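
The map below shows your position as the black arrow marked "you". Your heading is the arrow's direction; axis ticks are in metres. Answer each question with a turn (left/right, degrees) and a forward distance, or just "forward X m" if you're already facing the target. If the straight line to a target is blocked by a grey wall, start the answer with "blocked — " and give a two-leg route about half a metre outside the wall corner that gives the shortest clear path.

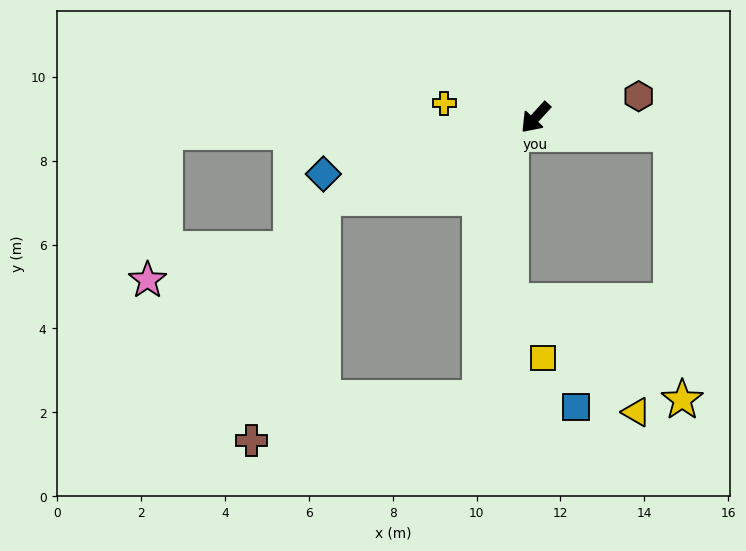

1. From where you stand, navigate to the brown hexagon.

turn left 144°, forward 2.5 m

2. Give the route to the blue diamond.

turn right 33°, forward 5.2 m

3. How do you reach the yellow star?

blocked — turn left 125°, forward 3.2 m, then turn right 80°, forward 6.3 m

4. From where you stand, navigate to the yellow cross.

turn right 56°, forward 2.2 m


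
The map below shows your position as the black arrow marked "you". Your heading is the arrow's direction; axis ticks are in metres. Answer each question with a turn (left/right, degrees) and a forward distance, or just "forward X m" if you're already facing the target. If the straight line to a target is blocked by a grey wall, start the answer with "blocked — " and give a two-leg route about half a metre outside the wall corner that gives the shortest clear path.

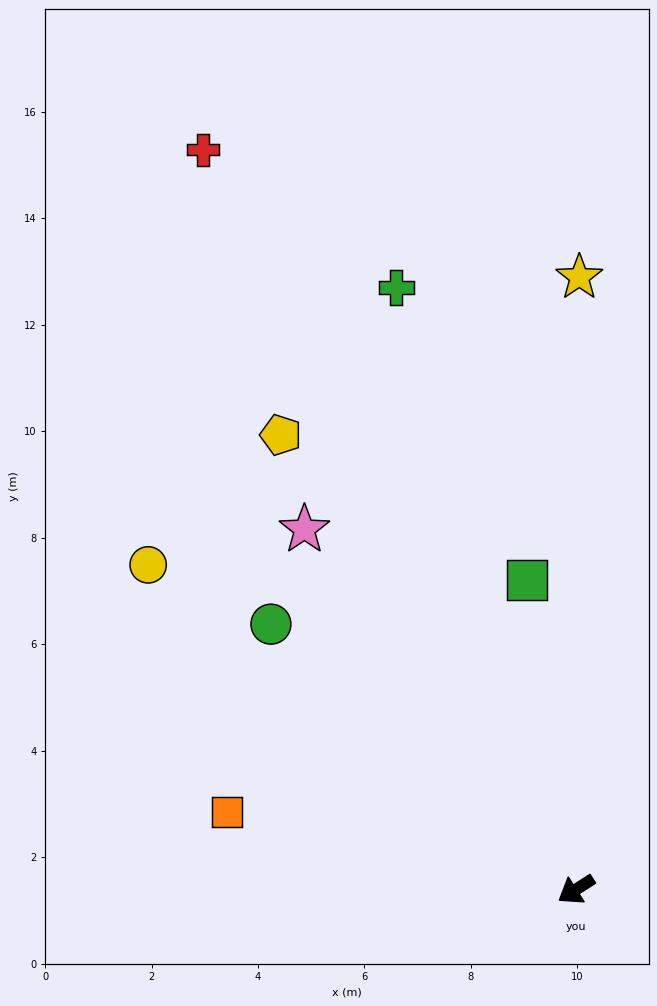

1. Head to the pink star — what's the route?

turn right 86°, forward 8.5 m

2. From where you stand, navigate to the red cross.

turn right 96°, forward 15.6 m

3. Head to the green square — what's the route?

turn right 114°, forward 5.9 m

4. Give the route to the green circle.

turn right 74°, forward 7.6 m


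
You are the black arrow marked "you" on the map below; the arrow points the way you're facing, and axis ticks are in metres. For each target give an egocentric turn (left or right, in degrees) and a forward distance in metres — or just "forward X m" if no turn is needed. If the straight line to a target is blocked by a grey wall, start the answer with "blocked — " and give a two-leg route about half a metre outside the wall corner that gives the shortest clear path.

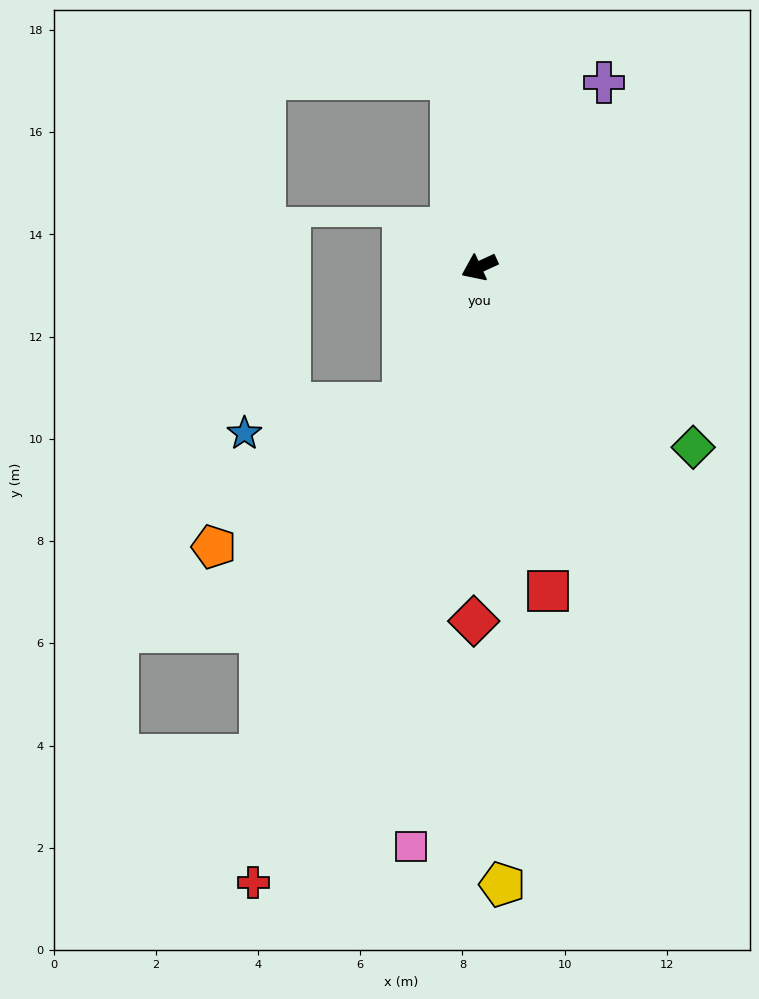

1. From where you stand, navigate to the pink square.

turn left 59°, forward 11.4 m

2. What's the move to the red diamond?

turn left 64°, forward 6.9 m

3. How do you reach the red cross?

turn left 45°, forward 12.8 m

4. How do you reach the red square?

turn left 77°, forward 6.5 m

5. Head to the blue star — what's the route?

blocked — turn left 36°, forward 3.1 m, then turn right 50°, forward 3.2 m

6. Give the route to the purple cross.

turn right 149°, forward 4.4 m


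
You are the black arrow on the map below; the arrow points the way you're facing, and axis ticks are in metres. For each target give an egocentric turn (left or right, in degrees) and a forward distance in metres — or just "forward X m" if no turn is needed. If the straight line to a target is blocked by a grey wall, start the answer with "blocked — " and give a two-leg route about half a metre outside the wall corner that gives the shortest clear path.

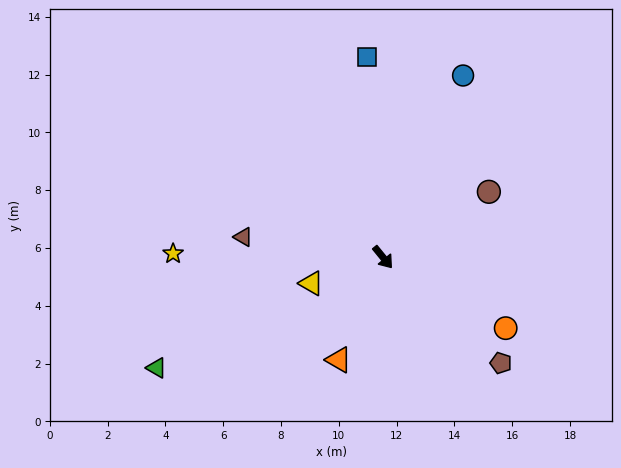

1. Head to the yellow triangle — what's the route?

turn right 109°, forward 2.6 m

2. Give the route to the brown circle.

turn left 83°, forward 4.3 m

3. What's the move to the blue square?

turn left 145°, forward 7.0 m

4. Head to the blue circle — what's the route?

turn left 117°, forward 6.9 m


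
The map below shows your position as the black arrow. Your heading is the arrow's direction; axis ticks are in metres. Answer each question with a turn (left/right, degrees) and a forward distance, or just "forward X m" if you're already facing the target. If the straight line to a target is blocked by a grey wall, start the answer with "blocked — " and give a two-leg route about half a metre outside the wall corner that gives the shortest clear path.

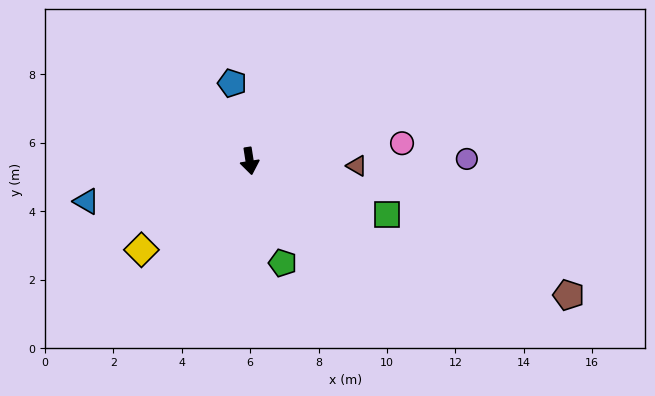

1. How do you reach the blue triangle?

turn right 85°, forward 4.9 m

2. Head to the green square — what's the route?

turn left 60°, forward 4.3 m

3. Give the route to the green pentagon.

turn left 9°, forward 3.1 m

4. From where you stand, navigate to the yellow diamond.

turn right 60°, forward 4.1 m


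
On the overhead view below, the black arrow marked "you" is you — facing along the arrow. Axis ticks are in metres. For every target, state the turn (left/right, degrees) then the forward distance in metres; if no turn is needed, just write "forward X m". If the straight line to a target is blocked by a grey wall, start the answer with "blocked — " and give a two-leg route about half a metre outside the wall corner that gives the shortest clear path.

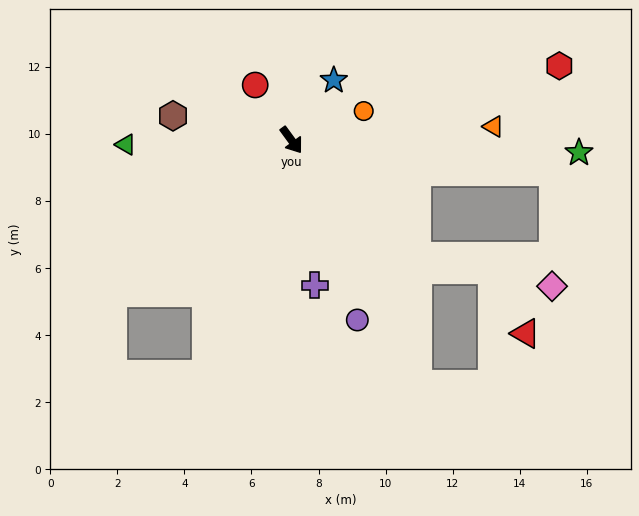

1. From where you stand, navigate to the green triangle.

turn right 125°, forward 4.9 m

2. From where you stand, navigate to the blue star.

turn left 109°, forward 2.2 m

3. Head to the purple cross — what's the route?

turn right 27°, forward 4.4 m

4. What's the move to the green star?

turn left 51°, forward 8.6 m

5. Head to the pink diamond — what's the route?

blocked — turn left 47°, forward 7.9 m, then turn right 84°, forward 3.4 m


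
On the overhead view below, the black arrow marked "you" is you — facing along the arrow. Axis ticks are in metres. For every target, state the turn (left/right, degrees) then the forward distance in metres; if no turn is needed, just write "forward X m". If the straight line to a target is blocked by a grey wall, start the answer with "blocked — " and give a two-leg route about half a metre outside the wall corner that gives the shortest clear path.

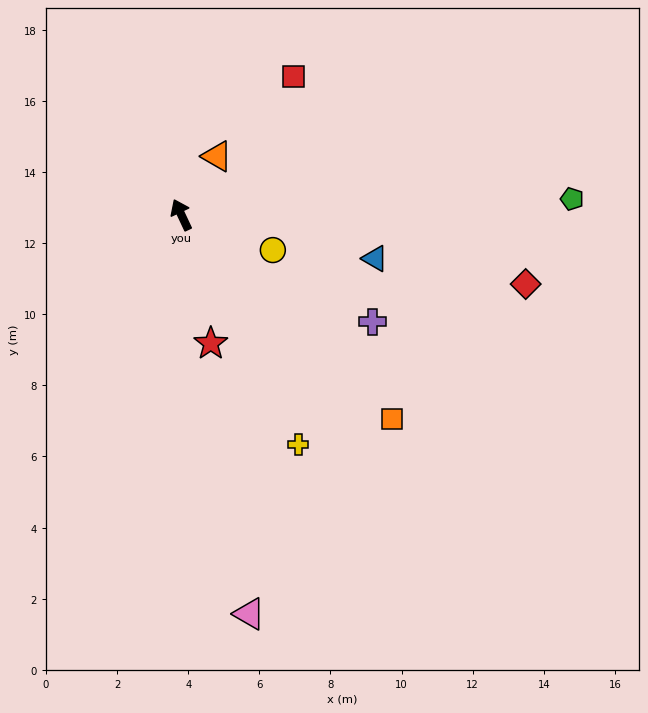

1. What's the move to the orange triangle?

turn right 57°, forward 1.9 m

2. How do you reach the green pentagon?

turn right 113°, forward 11.0 m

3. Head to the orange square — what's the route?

turn right 159°, forward 8.3 m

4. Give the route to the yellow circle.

turn right 136°, forward 2.8 m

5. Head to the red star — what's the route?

turn left 168°, forward 3.7 m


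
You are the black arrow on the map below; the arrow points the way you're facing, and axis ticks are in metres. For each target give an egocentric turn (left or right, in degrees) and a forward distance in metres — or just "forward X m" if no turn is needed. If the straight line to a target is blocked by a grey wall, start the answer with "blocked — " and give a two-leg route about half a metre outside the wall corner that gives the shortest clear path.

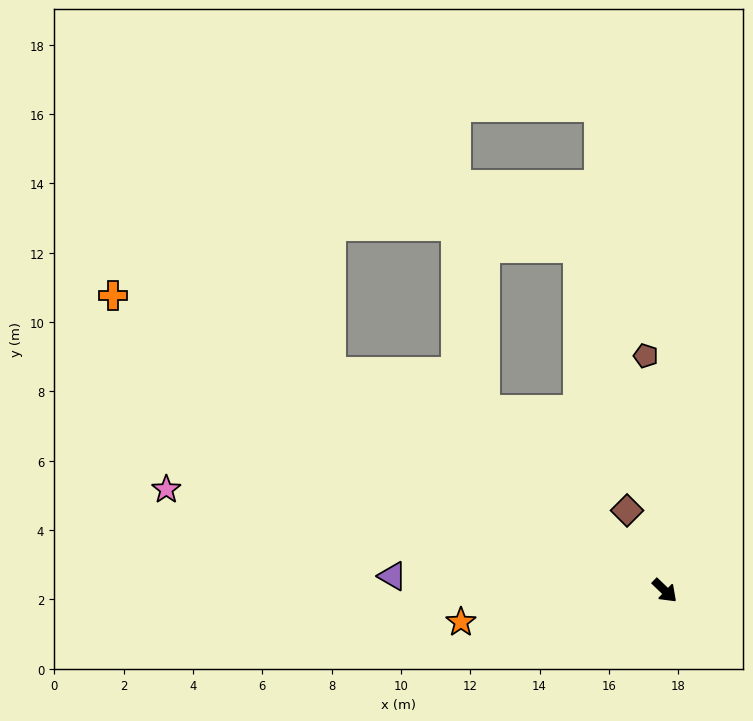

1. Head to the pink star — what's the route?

turn right 148°, forward 14.7 m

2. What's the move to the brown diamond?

turn left 159°, forward 2.6 m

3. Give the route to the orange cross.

turn right 164°, forward 18.1 m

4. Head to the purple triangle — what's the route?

turn right 139°, forward 7.9 m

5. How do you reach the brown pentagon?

turn left 138°, forward 6.8 m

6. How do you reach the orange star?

turn right 127°, forward 6.0 m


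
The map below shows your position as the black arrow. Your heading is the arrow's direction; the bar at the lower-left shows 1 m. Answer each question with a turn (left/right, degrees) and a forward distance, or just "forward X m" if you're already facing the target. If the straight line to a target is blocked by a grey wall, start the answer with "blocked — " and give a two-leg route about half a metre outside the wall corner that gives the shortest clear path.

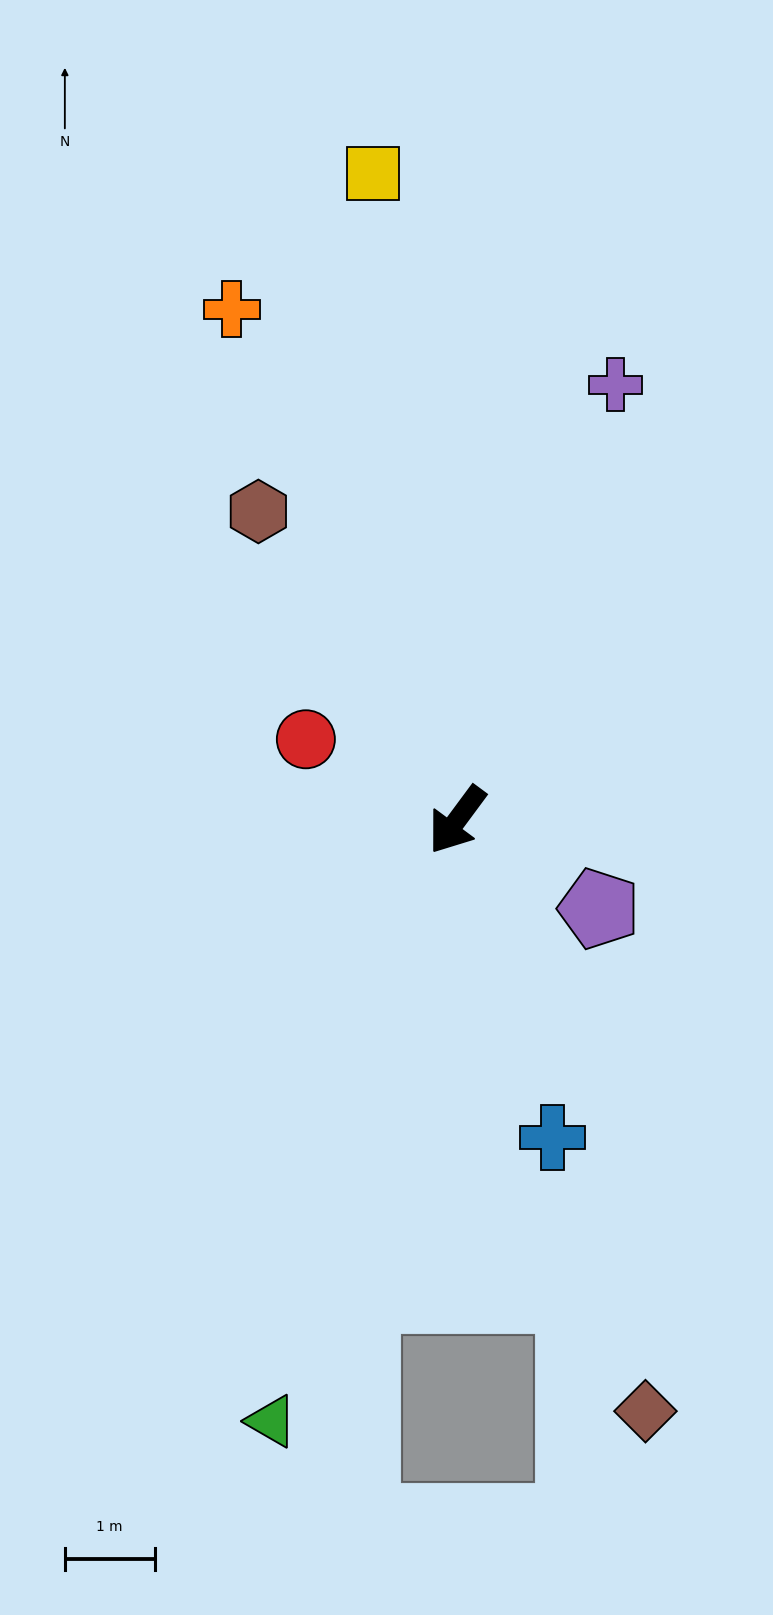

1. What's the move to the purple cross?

turn right 163°, forward 5.2 m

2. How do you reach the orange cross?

turn right 120°, forward 6.2 m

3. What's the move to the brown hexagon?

turn right 111°, forward 4.1 m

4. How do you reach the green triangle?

turn left 19°, forward 7.0 m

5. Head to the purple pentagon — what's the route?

turn left 95°, forward 1.9 m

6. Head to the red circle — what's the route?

turn right 82°, forward 1.9 m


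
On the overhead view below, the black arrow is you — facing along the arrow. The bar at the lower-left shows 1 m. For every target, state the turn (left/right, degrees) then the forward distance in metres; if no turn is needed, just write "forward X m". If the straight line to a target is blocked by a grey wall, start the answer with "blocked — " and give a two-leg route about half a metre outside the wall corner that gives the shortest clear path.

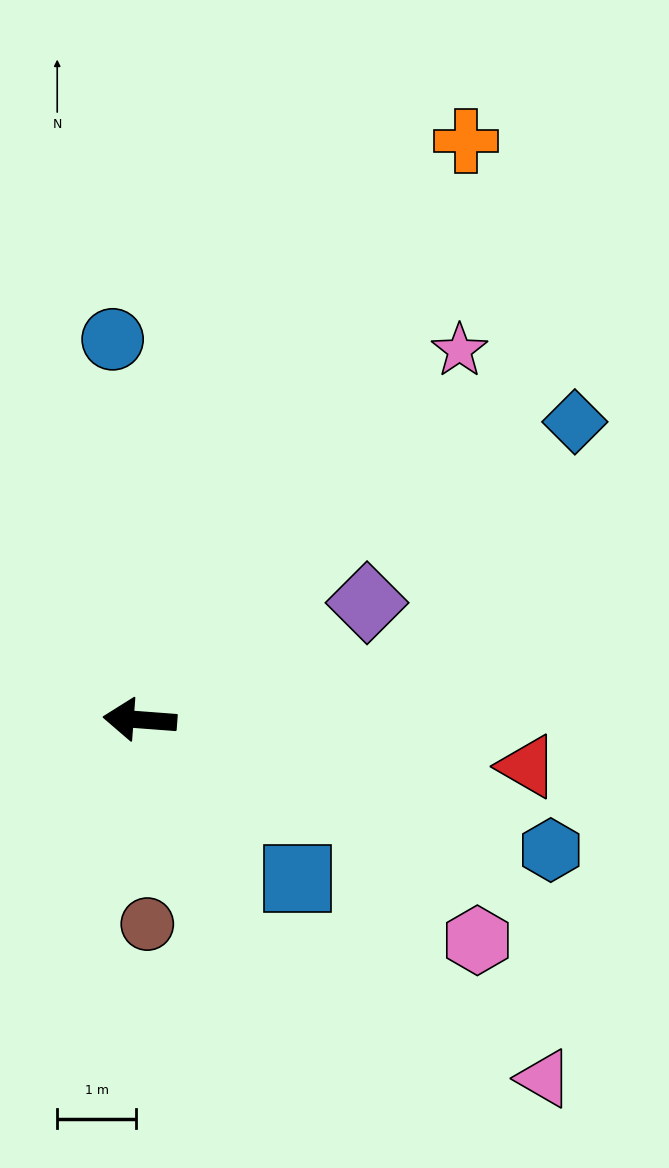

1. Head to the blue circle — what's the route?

turn right 82°, forward 4.8 m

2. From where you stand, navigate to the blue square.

turn left 139°, forward 2.8 m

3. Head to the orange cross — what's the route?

turn right 115°, forward 8.4 m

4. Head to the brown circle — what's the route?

turn left 96°, forward 2.6 m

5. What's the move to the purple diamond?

turn right 148°, forward 3.2 m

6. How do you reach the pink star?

turn right 127°, forward 6.2 m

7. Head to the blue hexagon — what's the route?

turn left 167°, forward 5.5 m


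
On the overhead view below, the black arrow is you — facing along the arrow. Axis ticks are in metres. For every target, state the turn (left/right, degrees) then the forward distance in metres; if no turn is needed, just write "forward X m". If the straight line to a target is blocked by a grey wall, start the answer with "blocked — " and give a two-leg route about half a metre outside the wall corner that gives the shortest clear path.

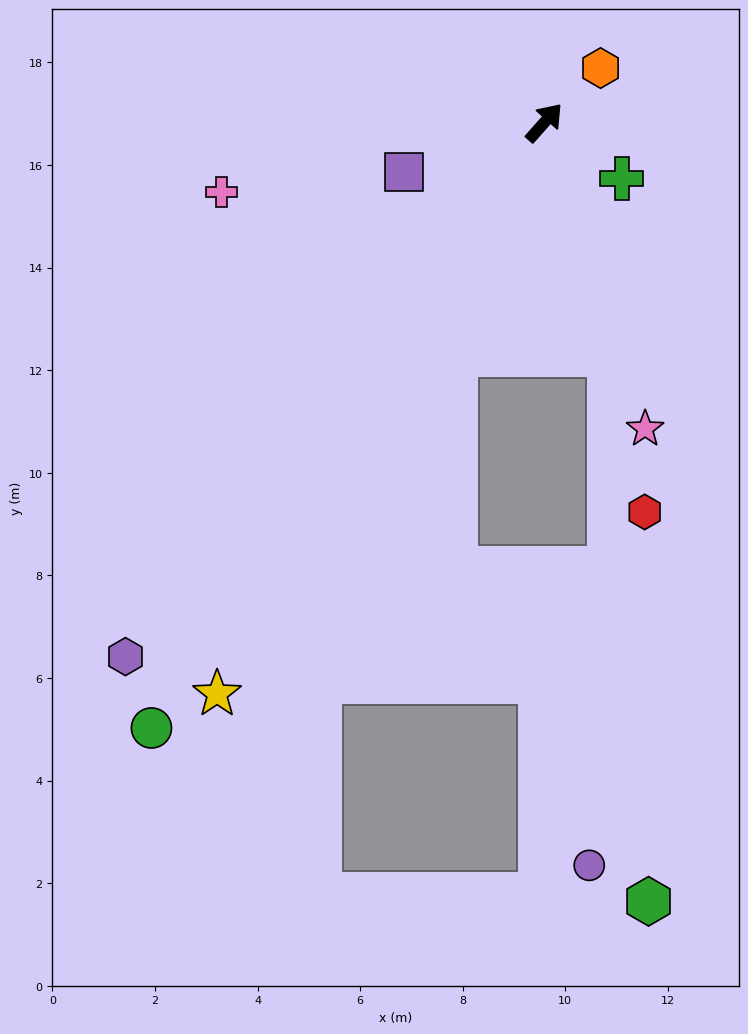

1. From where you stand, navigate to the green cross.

turn right 84°, forward 1.9 m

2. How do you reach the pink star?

turn right 120°, forward 6.3 m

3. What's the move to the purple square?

turn left 151°, forward 2.9 m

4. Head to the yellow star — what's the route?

turn right 168°, forward 12.8 m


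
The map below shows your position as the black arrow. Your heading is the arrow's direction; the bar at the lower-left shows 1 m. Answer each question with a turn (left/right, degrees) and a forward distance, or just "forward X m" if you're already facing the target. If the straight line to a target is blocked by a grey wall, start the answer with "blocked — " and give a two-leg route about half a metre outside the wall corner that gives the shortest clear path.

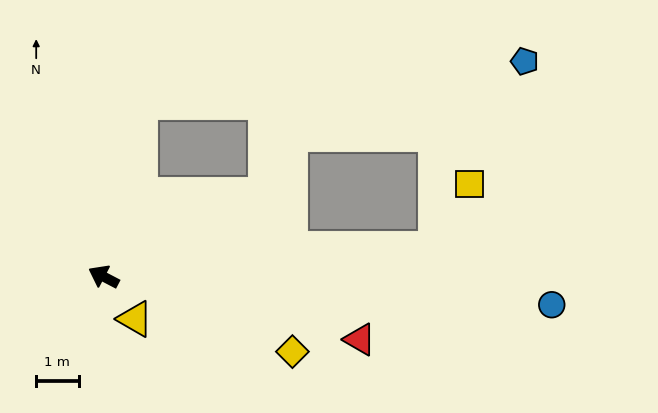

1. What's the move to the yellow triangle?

turn left 154°, forward 1.2 m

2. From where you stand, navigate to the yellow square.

blocked — turn right 148°, forward 7.9 m, then turn left 58°, forward 1.7 m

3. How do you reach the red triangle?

turn right 166°, forward 6.2 m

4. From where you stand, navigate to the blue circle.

turn right 156°, forward 10.6 m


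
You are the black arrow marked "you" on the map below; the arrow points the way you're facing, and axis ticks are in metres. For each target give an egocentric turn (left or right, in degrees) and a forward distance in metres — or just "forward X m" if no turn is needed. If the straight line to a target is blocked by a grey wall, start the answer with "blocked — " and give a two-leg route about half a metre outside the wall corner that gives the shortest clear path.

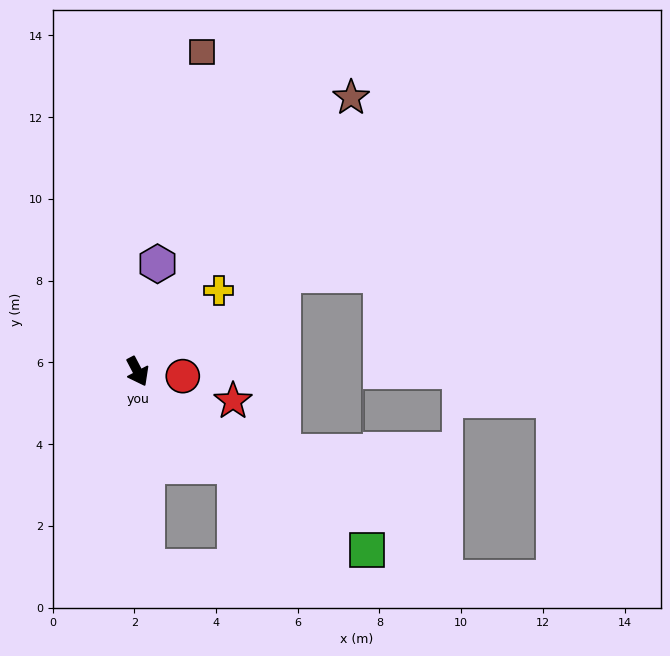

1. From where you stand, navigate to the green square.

turn left 24°, forward 7.1 m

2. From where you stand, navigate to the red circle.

turn left 57°, forward 1.1 m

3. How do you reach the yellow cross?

turn left 107°, forward 2.8 m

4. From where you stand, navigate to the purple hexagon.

turn left 142°, forward 2.7 m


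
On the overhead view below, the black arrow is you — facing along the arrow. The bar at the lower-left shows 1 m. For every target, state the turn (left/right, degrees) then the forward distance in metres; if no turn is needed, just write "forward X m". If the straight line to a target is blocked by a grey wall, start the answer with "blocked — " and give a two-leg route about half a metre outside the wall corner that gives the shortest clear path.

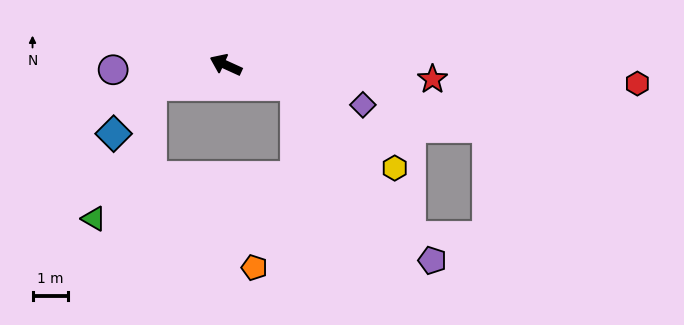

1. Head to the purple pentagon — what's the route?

blocked — turn right 173°, forward 2.0 m, then turn right 34°, forward 6.2 m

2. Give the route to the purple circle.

turn left 27°, forward 3.1 m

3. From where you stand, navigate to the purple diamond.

turn right 172°, forward 4.0 m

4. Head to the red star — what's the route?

turn right 159°, forward 5.8 m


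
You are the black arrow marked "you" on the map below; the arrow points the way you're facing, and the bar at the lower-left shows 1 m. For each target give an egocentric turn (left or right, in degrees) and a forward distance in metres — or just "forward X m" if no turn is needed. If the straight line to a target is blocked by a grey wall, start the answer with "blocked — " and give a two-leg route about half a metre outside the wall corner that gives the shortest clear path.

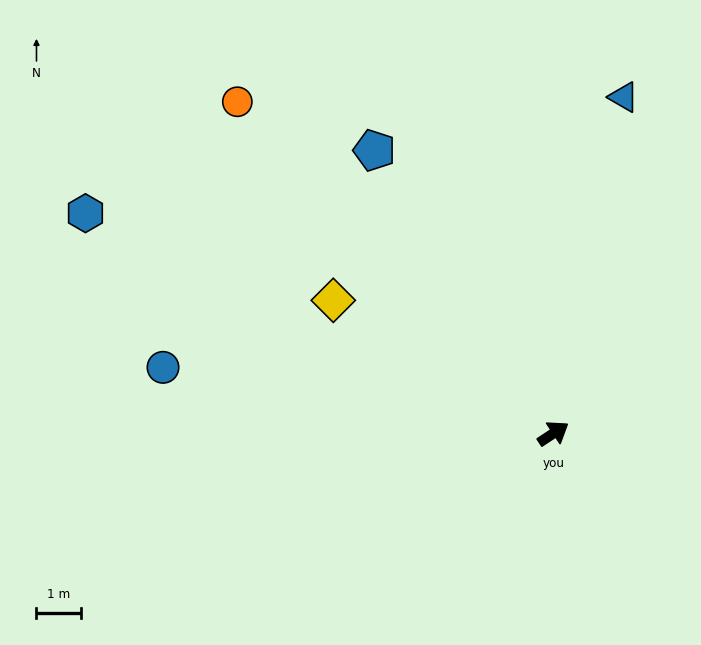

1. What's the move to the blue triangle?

turn left 45°, forward 7.7 m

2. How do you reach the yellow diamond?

turn left 115°, forward 5.7 m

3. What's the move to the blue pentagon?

turn left 89°, forward 7.5 m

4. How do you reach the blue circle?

turn left 137°, forward 8.8 m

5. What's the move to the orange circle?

turn left 100°, forward 10.2 m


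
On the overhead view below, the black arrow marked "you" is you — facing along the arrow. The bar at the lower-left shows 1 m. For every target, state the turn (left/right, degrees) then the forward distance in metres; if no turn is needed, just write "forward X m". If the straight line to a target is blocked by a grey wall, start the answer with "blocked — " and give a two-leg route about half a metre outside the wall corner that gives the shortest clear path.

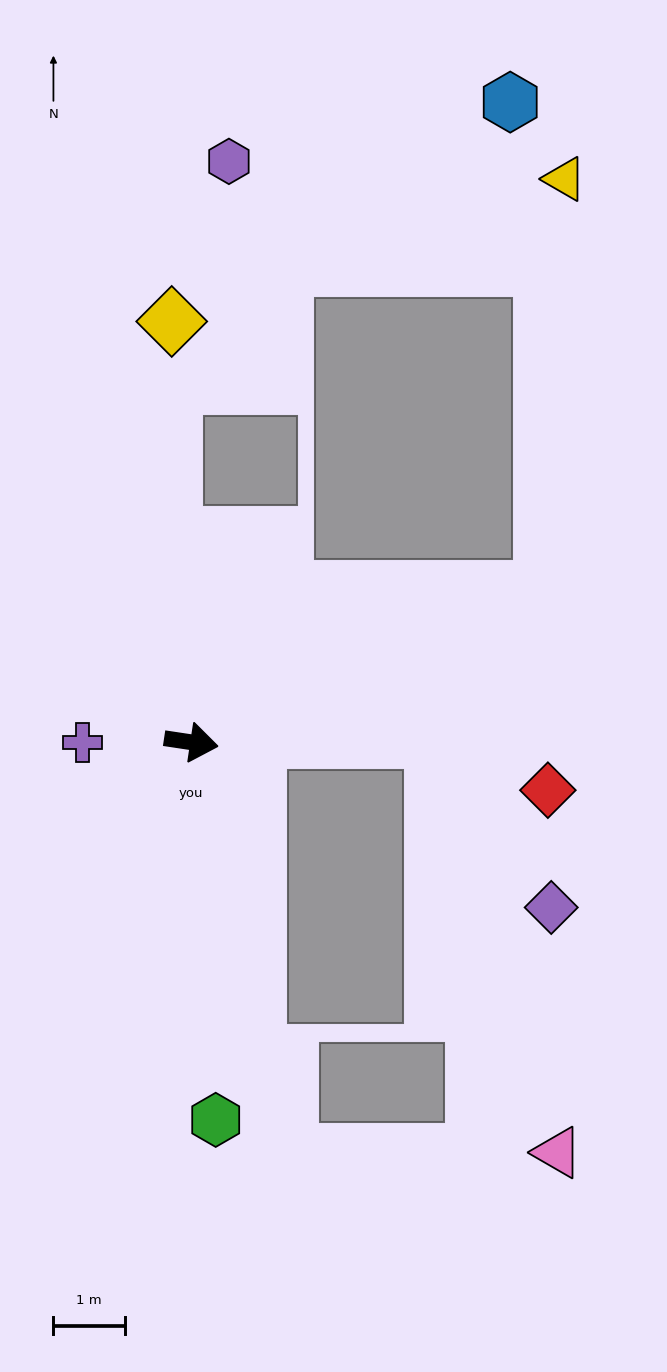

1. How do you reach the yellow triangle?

blocked — turn left 32°, forward 5.4 m, then turn left 64°, forward 5.8 m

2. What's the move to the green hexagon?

turn right 78°, forward 5.3 m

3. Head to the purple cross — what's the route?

turn right 171°, forward 1.5 m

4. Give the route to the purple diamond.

blocked — turn left 10°, forward 3.4 m, then turn right 57°, forward 2.9 m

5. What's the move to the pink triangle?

blocked — turn left 10°, forward 3.4 m, then turn right 75°, forward 6.1 m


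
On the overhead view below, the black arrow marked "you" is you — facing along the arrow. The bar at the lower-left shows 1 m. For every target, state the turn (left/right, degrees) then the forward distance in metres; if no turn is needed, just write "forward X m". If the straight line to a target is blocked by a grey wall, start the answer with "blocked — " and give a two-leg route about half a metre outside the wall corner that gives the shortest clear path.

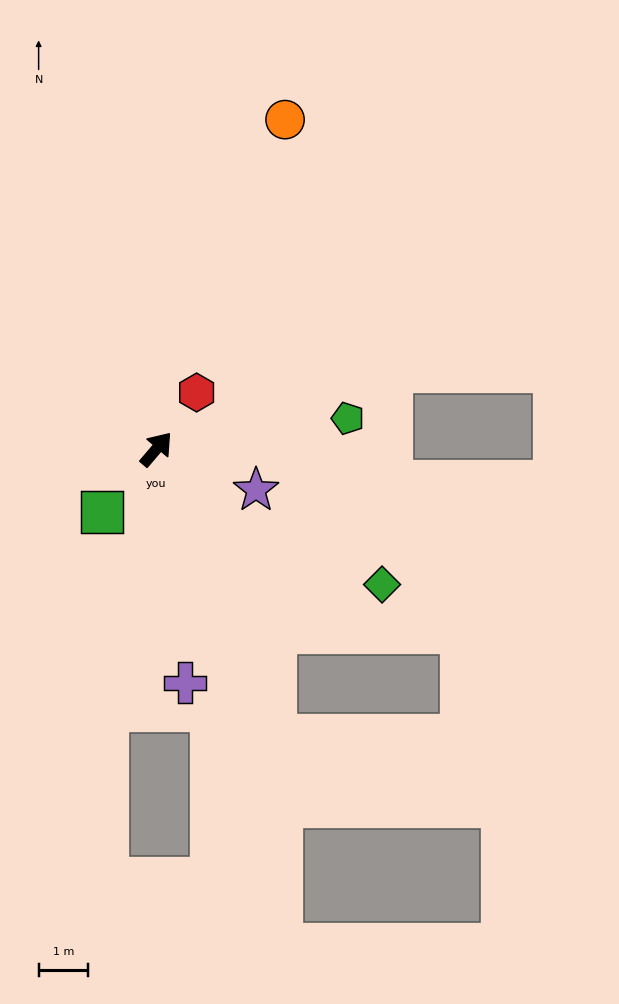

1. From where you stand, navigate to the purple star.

turn right 72°, forward 2.2 m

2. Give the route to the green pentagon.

turn right 41°, forward 3.9 m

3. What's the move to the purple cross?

turn right 133°, forward 4.7 m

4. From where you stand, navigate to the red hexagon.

turn left 5°, forward 1.4 m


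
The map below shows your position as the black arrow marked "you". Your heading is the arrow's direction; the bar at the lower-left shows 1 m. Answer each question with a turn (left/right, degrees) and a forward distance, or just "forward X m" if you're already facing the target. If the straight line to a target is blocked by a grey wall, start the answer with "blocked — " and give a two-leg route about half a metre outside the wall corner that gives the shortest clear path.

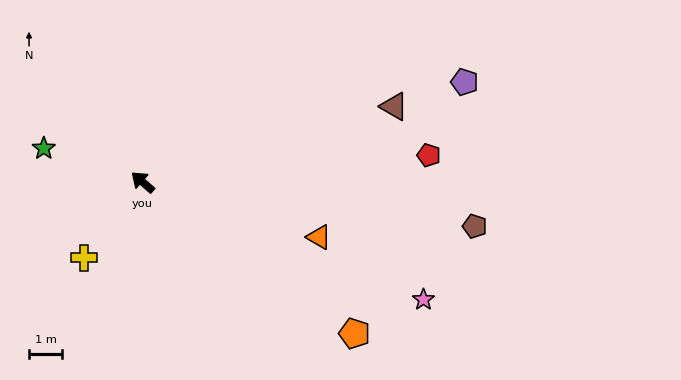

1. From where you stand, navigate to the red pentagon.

turn right 134°, forward 8.6 m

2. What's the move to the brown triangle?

turn right 122°, forward 7.9 m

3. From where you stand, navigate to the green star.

turn left 22°, forward 3.1 m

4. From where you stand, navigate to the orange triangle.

turn right 156°, forward 5.6 m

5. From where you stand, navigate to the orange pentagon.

turn right 175°, forward 7.8 m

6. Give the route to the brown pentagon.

turn right 147°, forward 10.1 m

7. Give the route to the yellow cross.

turn left 93°, forward 2.9 m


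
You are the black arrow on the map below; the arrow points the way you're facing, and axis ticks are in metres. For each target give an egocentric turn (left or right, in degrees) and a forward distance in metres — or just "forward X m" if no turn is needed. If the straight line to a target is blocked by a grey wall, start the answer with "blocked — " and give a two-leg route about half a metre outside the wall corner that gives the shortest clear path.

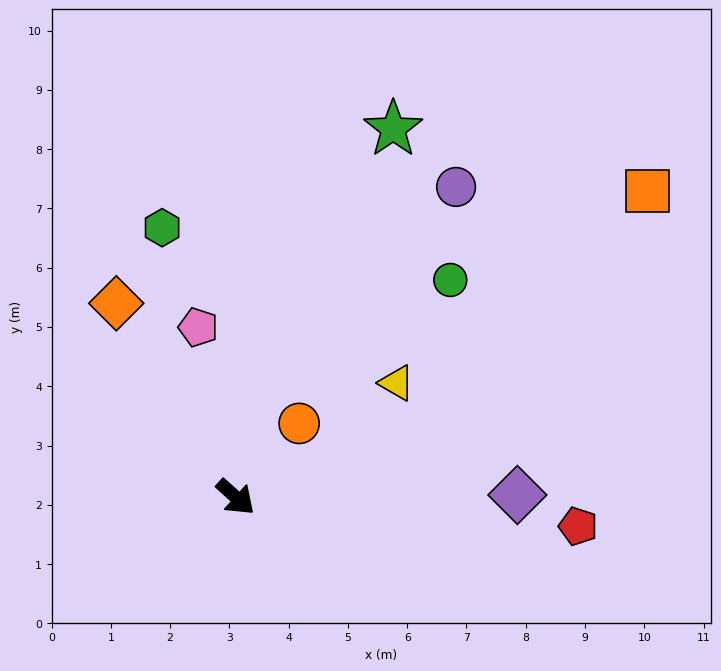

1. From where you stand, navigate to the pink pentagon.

turn left 145°, forward 2.9 m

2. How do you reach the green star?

turn left 109°, forward 6.8 m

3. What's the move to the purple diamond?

turn left 43°, forward 4.8 m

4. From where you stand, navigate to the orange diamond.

turn left 164°, forward 3.8 m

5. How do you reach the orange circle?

turn left 91°, forward 1.6 m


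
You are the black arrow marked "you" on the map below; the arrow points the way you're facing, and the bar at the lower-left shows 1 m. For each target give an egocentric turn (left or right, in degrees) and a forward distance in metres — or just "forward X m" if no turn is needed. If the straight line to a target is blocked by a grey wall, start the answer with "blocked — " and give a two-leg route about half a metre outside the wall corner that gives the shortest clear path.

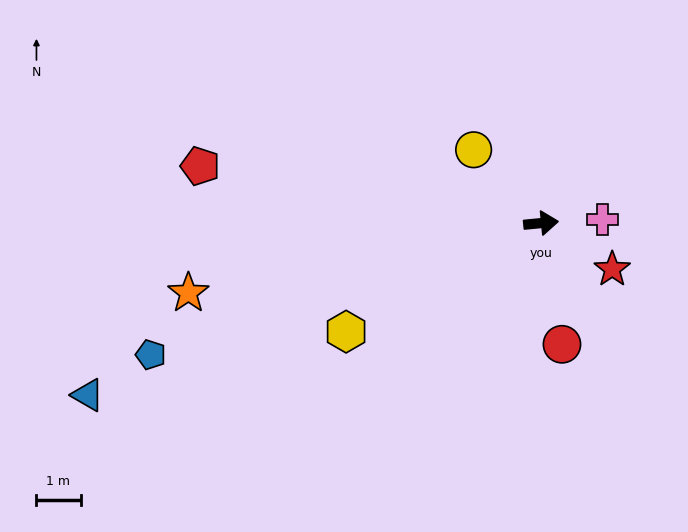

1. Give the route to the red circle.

turn right 86°, forward 2.8 m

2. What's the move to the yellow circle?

turn left 127°, forward 2.3 m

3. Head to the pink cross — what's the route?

turn right 2°, forward 1.4 m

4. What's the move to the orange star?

turn right 174°, forward 8.2 m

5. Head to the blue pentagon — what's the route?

turn right 167°, forward 9.3 m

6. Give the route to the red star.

turn right 38°, forward 1.9 m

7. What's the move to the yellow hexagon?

turn right 156°, forward 5.1 m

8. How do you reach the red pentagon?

turn left 165°, forward 7.8 m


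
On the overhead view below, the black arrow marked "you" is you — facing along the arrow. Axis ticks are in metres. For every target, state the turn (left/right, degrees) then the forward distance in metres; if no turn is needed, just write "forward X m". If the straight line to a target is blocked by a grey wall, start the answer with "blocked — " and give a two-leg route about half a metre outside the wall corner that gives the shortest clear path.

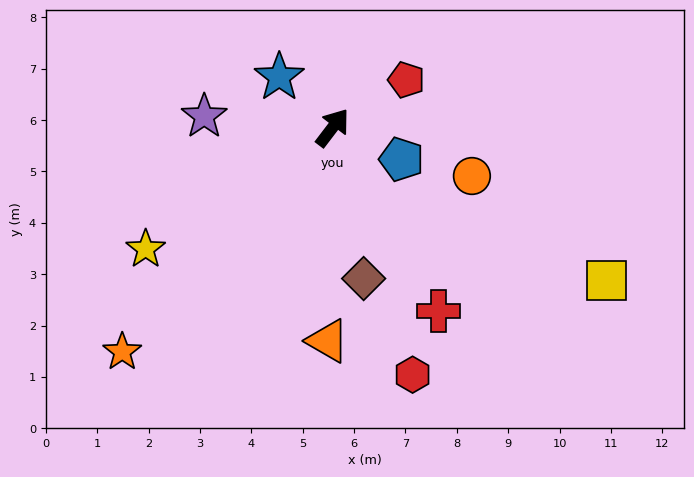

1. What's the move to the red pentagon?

turn right 20°, forward 1.7 m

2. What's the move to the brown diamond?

turn right 131°, forward 3.0 m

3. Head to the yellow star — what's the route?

turn left 160°, forward 4.3 m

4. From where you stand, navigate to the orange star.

turn left 174°, forward 6.0 m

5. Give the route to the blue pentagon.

turn right 77°, forward 1.5 m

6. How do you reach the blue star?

turn left 84°, forward 1.4 m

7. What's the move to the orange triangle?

turn right 144°, forward 4.2 m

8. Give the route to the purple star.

turn left 122°, forward 2.5 m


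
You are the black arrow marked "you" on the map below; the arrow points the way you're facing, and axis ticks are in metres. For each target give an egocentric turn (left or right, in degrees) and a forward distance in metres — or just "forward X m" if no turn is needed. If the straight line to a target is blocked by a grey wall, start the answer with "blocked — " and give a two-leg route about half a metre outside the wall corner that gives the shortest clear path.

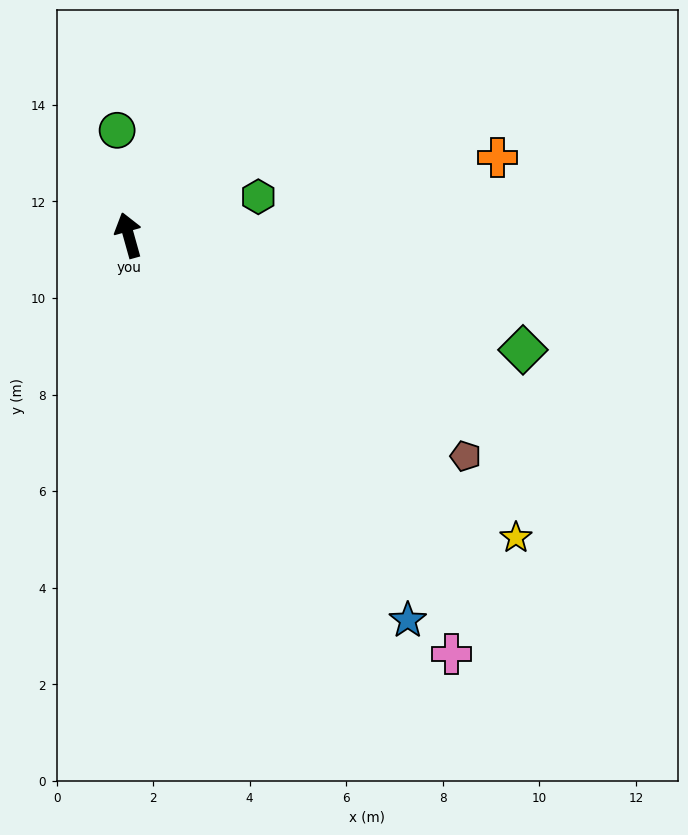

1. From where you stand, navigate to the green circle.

turn right 9°, forward 2.2 m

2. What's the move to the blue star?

turn right 160°, forward 9.9 m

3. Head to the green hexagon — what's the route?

turn right 89°, forward 2.8 m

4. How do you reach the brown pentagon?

turn right 139°, forward 8.3 m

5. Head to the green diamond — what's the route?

turn right 122°, forward 8.5 m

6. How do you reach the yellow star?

turn right 144°, forward 10.2 m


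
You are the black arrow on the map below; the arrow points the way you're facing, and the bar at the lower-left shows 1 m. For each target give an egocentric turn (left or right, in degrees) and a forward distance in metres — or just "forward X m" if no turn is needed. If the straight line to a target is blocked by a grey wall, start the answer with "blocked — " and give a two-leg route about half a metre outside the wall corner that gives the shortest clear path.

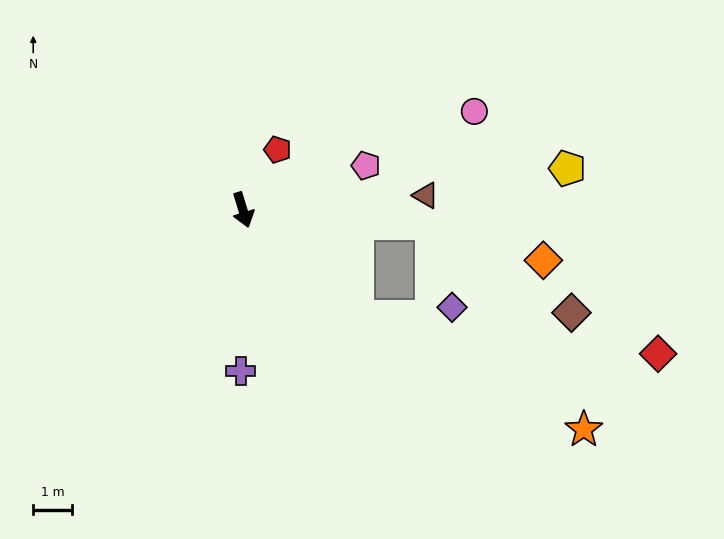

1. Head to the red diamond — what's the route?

blocked — turn left 30°, forward 4.0 m, then turn left 36°, forward 7.8 m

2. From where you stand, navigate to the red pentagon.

turn left 133°, forward 1.8 m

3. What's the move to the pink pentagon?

turn left 93°, forward 3.3 m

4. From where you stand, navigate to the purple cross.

turn right 18°, forward 4.1 m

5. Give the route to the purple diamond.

blocked — turn left 69°, forward 4.8 m, then turn right 72°, forward 2.2 m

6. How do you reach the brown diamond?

blocked — turn left 69°, forward 4.8 m, then turn right 28°, forward 4.2 m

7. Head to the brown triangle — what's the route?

turn left 77°, forward 4.7 m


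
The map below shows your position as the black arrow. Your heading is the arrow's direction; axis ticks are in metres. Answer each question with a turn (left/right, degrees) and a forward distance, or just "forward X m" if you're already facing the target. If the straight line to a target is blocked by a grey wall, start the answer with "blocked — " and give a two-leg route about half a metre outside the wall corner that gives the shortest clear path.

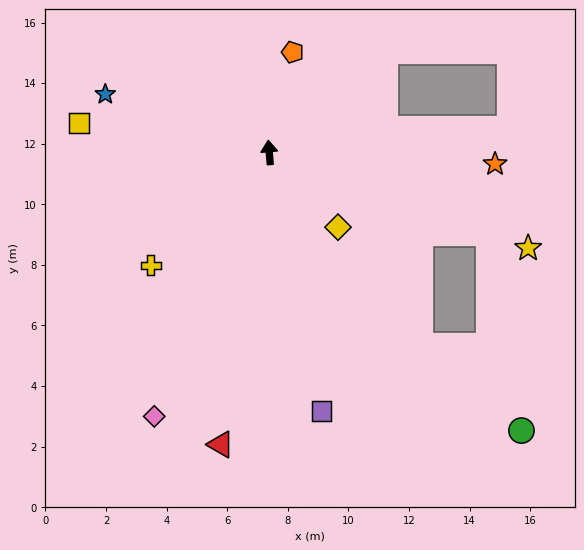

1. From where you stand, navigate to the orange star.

turn right 98°, forward 7.5 m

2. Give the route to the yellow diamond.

turn right 142°, forward 3.4 m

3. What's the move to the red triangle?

turn left 166°, forward 9.8 m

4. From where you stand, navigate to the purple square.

turn right 173°, forward 8.7 m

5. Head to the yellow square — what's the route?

turn left 76°, forward 6.4 m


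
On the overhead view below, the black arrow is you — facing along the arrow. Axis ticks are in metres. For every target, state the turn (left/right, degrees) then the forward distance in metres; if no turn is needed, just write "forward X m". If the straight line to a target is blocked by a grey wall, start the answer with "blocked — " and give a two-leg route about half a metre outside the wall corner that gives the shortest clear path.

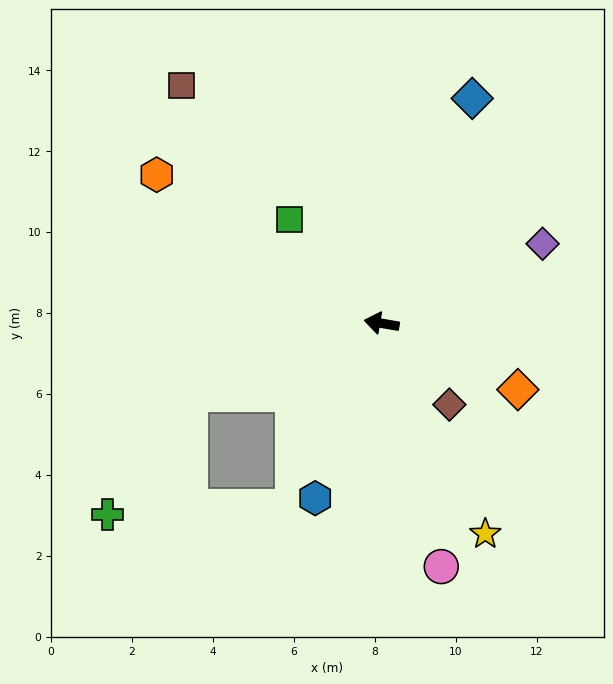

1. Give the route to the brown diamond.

turn left 140°, forward 2.6 m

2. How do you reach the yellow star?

turn left 126°, forward 5.8 m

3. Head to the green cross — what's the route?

blocked — turn left 30°, forward 5.0 m, then turn left 35°, forward 3.6 m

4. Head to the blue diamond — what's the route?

turn right 102°, forward 6.0 m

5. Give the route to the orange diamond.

turn left 164°, forward 3.7 m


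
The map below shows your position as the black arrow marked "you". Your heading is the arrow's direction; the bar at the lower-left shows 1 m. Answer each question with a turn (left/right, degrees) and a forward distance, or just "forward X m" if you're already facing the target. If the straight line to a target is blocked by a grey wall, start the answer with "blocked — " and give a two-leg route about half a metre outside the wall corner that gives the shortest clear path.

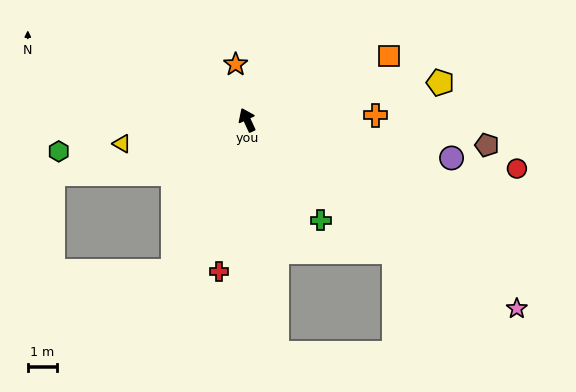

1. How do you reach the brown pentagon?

turn right 121°, forward 8.2 m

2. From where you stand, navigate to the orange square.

turn right 91°, forward 5.3 m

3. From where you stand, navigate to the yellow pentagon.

turn right 104°, forward 6.7 m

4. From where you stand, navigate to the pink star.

turn right 150°, forward 11.2 m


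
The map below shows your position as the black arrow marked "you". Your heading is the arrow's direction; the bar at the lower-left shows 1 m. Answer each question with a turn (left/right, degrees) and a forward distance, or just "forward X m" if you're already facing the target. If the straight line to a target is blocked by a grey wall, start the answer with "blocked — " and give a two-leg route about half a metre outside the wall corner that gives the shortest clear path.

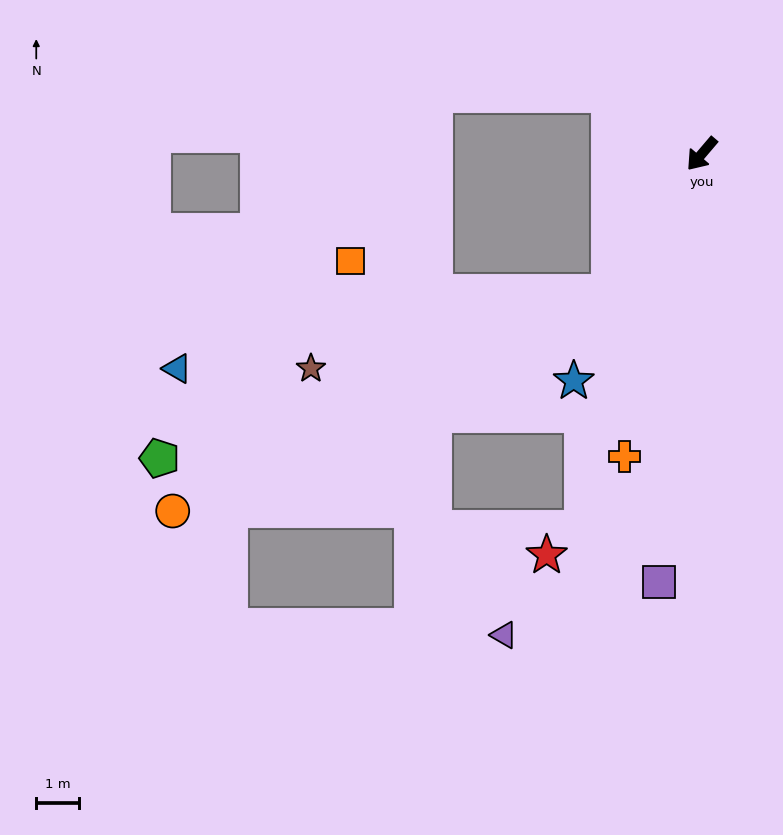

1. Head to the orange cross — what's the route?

turn left 26°, forward 7.3 m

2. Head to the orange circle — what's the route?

blocked — turn left 6°, forward 3.9 m, then turn right 29°, forward 11.4 m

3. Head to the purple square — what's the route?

turn left 35°, forward 10.1 m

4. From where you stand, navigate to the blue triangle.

blocked — turn left 6°, forward 3.9 m, then turn right 46°, forward 10.3 m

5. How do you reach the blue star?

turn left 11°, forward 6.1 m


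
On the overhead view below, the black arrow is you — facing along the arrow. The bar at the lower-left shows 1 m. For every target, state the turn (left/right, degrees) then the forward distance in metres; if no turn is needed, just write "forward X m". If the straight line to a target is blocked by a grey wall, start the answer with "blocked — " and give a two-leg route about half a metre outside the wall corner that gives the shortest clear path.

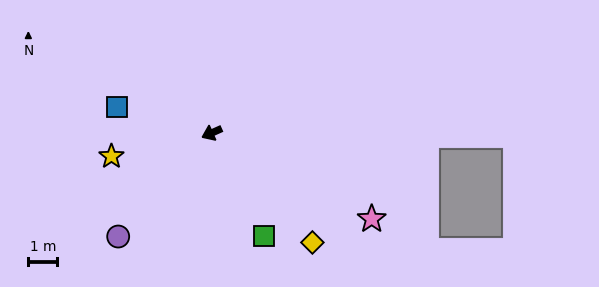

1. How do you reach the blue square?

turn right 39°, forward 3.4 m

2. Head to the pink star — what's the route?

turn left 128°, forward 6.2 m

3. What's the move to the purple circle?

turn left 24°, forward 4.8 m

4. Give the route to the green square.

turn left 93°, forward 4.0 m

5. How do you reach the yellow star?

turn right 11°, forward 3.5 m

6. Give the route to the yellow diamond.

turn left 108°, forward 5.1 m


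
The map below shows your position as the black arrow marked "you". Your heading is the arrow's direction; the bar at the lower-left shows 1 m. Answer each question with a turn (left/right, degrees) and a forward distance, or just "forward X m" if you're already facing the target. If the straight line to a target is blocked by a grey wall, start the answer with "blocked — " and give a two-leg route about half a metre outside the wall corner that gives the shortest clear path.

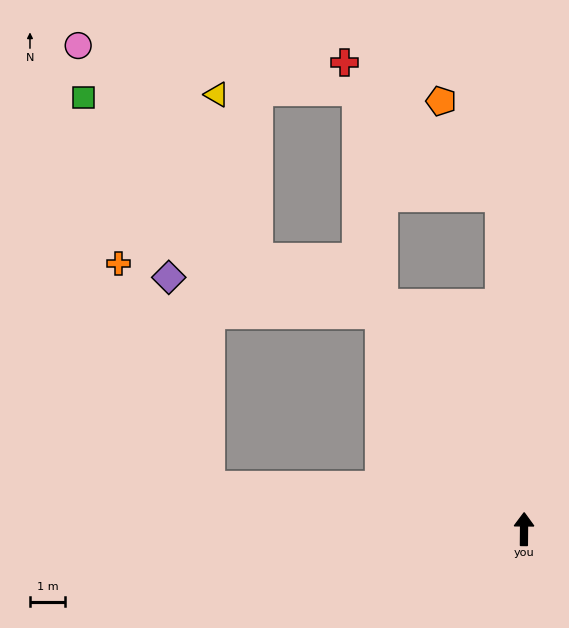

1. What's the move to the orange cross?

blocked — turn left 83°, forward 9.1 m, then turn right 60°, forward 6.9 m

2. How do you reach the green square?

blocked — turn left 83°, forward 9.1 m, then turn right 64°, forward 11.7 m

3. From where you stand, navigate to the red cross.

blocked — turn left 5°, forward 9.5 m, then turn left 44°, forward 5.9 m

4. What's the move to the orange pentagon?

blocked — turn left 5°, forward 9.5 m, then turn left 27°, forward 3.2 m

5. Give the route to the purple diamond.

blocked — turn left 34°, forward 7.4 m, then turn left 46°, forward 6.1 m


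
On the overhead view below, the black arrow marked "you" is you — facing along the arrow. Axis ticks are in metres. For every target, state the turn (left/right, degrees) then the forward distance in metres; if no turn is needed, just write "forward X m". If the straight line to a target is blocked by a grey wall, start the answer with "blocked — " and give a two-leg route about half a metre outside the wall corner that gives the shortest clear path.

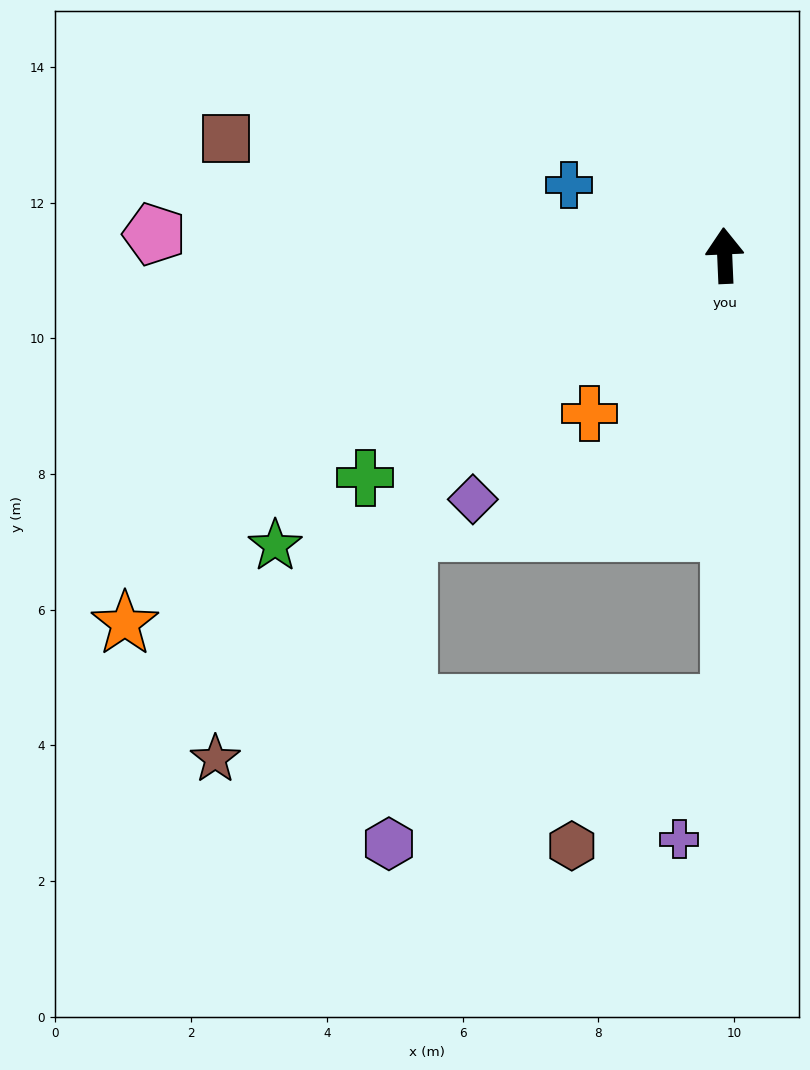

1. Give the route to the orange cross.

turn left 137°, forward 3.1 m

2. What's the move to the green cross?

turn left 119°, forward 6.2 m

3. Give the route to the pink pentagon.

turn left 85°, forward 8.4 m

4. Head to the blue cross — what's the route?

turn left 63°, forward 2.5 m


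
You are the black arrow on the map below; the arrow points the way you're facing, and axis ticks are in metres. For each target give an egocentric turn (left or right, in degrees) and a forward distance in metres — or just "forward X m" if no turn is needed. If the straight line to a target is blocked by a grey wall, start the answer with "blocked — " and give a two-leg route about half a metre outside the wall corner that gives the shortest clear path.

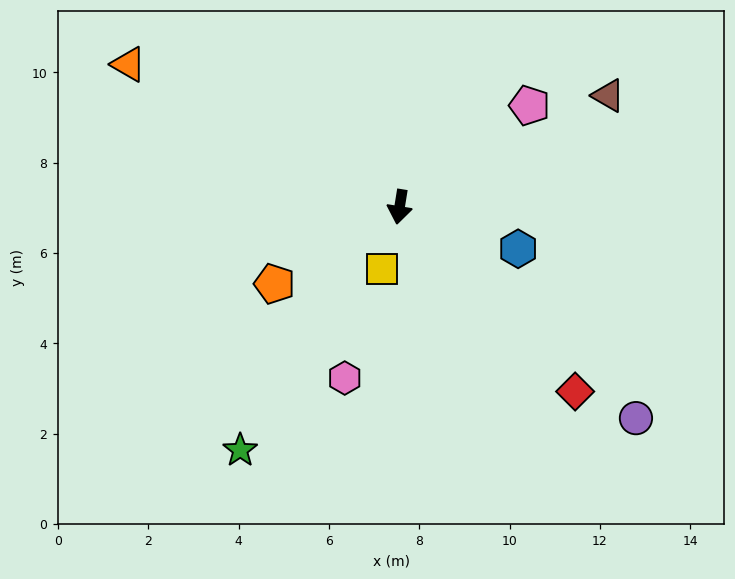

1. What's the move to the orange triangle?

turn right 109°, forward 6.8 m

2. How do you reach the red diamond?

turn left 53°, forward 5.6 m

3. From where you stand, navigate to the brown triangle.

turn left 127°, forward 5.2 m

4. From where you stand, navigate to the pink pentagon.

turn left 137°, forward 3.6 m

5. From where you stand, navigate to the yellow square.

turn right 7°, forward 1.4 m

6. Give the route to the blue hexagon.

turn left 80°, forward 2.8 m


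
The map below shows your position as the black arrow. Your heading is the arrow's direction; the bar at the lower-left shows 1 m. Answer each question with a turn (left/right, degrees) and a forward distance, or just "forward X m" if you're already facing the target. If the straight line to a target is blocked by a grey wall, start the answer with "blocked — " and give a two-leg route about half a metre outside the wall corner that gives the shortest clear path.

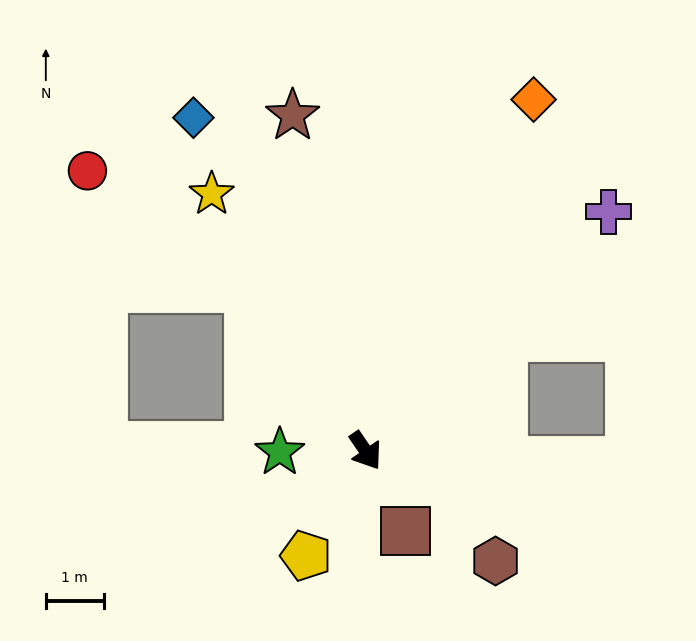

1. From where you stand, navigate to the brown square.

turn right 8°, forward 1.6 m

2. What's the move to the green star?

turn right 123°, forward 1.5 m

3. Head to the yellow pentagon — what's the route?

turn right 64°, forward 2.1 m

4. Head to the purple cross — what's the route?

turn left 100°, forward 5.9 m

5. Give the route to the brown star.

turn left 158°, forward 5.9 m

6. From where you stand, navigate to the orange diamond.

turn left 120°, forward 6.7 m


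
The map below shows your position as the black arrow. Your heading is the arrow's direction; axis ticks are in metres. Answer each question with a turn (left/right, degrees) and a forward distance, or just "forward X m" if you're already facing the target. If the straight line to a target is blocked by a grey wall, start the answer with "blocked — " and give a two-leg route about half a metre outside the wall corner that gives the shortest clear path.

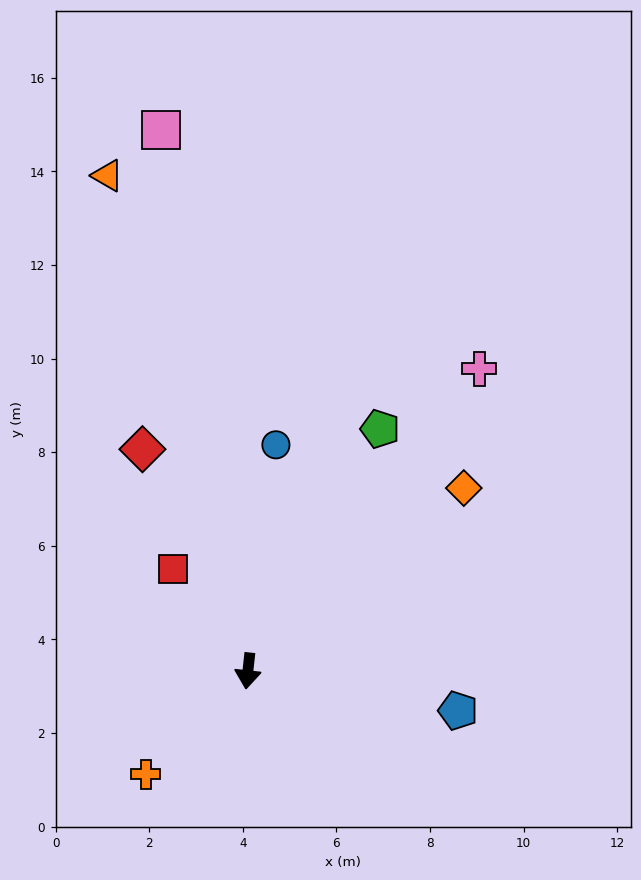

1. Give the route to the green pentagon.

turn left 158°, forward 5.9 m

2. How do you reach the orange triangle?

turn right 158°, forward 11.0 m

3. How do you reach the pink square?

turn right 165°, forward 11.7 m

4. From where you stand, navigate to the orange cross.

turn right 38°, forward 3.1 m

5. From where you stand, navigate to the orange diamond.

turn left 137°, forward 6.0 m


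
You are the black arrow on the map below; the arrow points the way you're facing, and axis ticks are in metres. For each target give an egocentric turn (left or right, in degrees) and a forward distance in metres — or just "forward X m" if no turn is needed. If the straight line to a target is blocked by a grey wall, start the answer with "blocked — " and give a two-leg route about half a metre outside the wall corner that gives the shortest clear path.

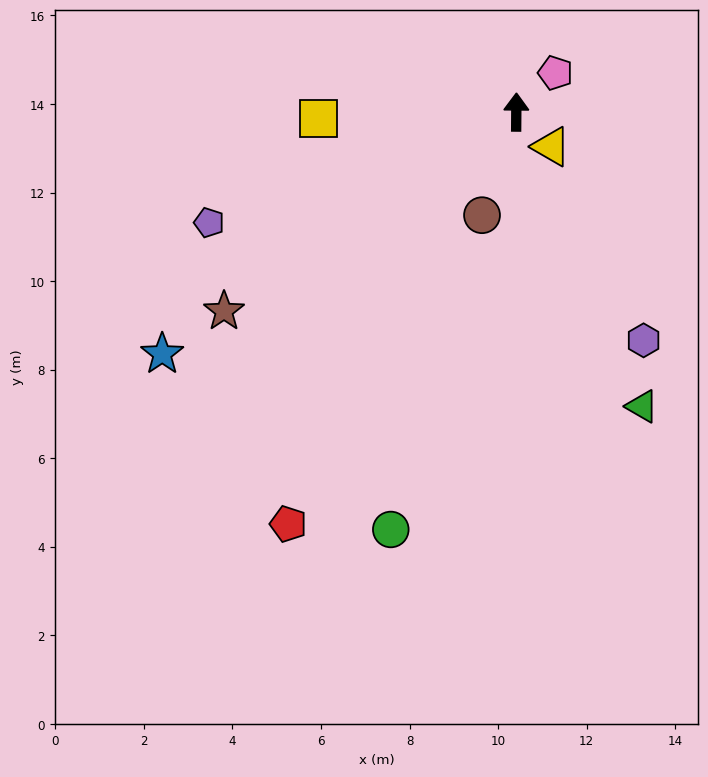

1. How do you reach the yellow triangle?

turn right 134°, forward 1.1 m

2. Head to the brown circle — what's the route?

turn left 162°, forward 2.5 m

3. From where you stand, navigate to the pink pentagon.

turn right 44°, forward 1.2 m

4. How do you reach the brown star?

turn left 125°, forward 8.0 m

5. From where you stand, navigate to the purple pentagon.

turn left 110°, forward 7.4 m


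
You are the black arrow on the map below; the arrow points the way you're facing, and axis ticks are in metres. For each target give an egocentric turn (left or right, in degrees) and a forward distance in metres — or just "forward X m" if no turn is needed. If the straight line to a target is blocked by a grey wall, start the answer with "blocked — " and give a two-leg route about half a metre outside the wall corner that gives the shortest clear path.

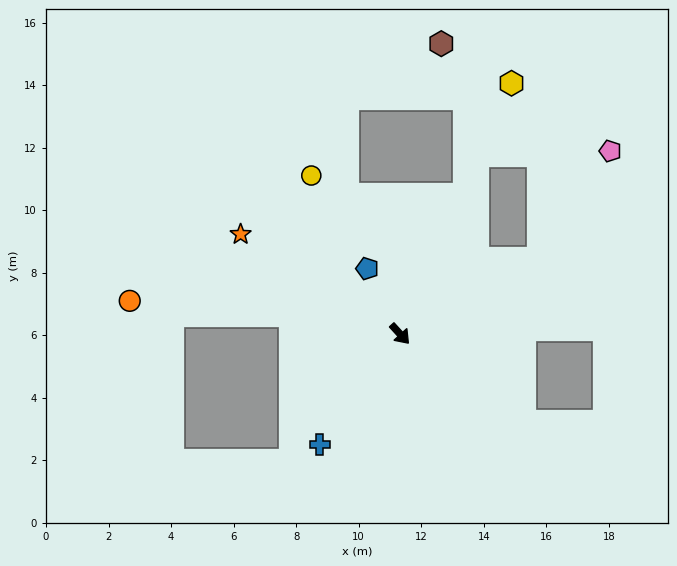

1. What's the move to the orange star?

turn right 164°, forward 6.0 m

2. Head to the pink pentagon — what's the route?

blocked — turn left 76°, forward 5.1 m, then turn left 29°, forward 4.1 m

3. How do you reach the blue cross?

turn right 78°, forward 4.4 m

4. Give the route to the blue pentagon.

turn left 164°, forward 2.3 m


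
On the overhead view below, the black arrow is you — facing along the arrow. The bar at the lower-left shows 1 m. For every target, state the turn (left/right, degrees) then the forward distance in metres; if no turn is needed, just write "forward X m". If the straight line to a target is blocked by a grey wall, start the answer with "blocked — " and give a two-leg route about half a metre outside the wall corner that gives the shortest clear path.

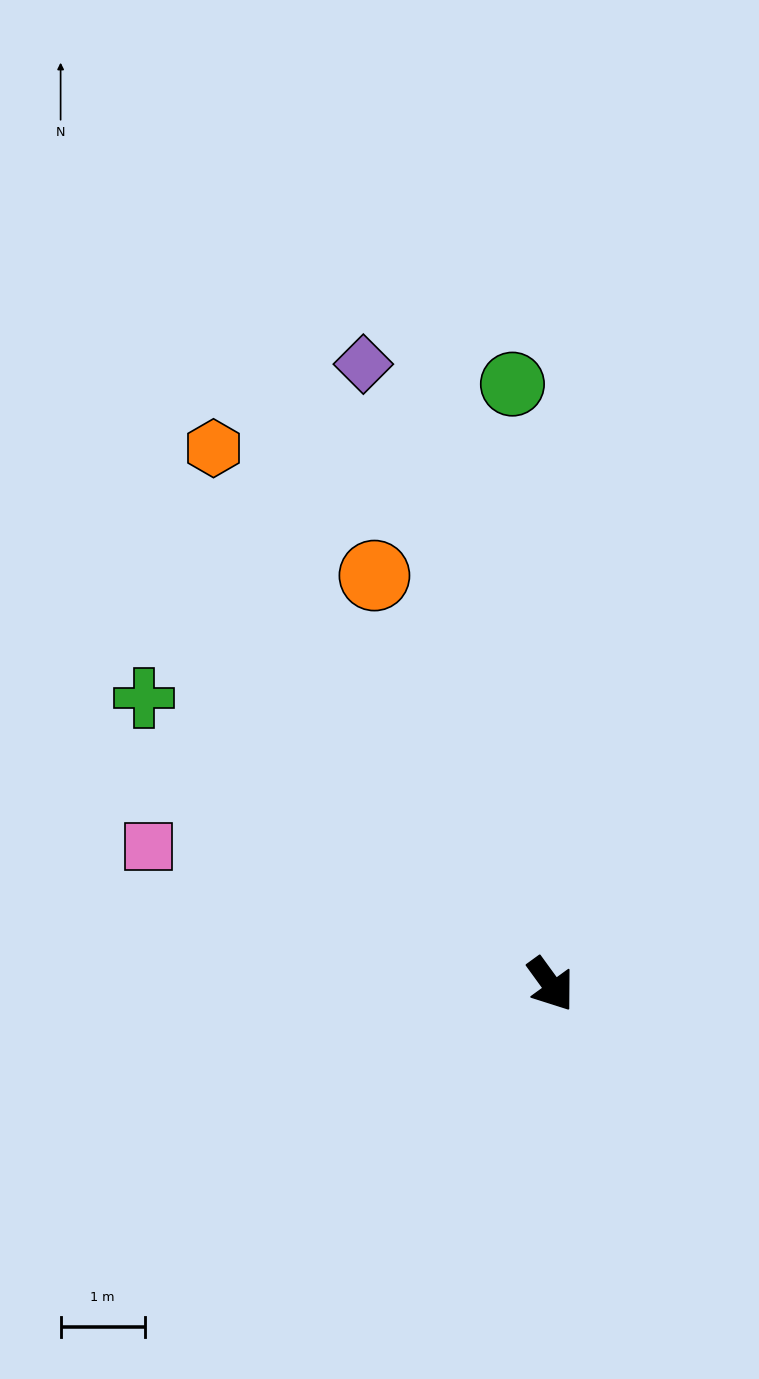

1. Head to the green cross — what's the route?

turn right 161°, forward 5.9 m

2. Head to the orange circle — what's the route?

turn left 167°, forward 5.3 m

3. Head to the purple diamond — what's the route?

turn left 161°, forward 7.7 m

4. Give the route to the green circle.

turn left 148°, forward 7.2 m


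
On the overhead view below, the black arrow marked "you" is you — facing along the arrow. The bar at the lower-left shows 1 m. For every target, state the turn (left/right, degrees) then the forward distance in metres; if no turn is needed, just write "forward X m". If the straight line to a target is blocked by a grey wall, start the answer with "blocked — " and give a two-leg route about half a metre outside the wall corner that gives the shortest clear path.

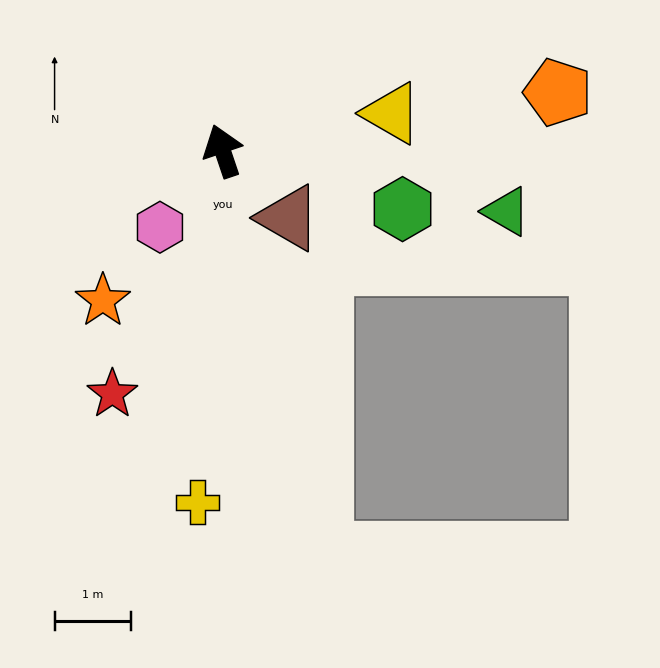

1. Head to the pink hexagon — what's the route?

turn left 122°, forward 1.3 m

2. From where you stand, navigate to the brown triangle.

turn right 154°, forward 1.2 m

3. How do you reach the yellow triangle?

turn right 96°, forward 2.3 m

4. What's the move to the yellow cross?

turn left 157°, forward 4.6 m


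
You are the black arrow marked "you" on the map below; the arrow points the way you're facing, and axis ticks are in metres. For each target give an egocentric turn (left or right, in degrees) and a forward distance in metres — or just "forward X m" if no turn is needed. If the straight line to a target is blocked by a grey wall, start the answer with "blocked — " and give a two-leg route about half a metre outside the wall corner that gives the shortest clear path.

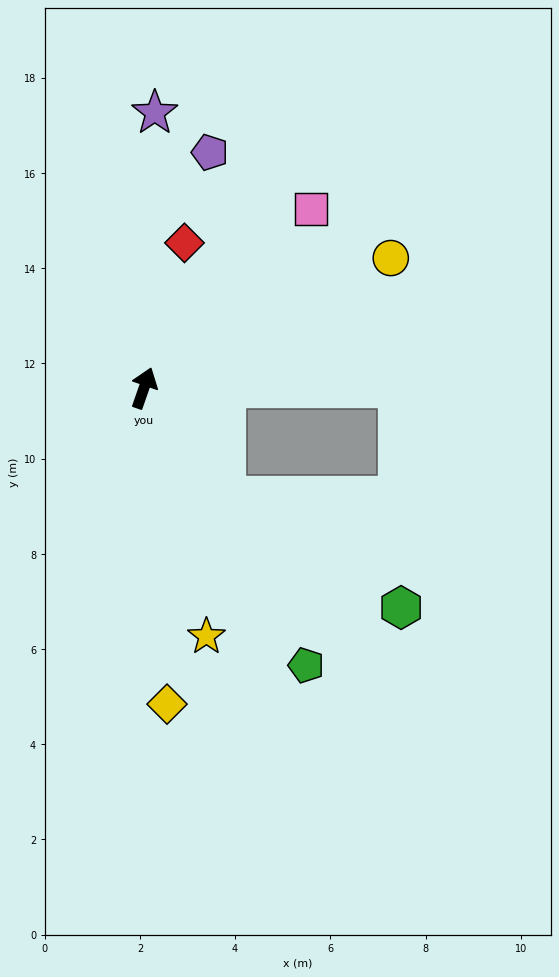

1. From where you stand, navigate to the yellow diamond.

turn right 157°, forward 6.7 m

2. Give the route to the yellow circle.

turn right 43°, forward 5.9 m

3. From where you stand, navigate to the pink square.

turn right 24°, forward 5.1 m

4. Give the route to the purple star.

turn left 17°, forward 5.8 m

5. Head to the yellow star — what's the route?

turn right 147°, forward 5.4 m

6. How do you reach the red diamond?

turn left 4°, forward 3.2 m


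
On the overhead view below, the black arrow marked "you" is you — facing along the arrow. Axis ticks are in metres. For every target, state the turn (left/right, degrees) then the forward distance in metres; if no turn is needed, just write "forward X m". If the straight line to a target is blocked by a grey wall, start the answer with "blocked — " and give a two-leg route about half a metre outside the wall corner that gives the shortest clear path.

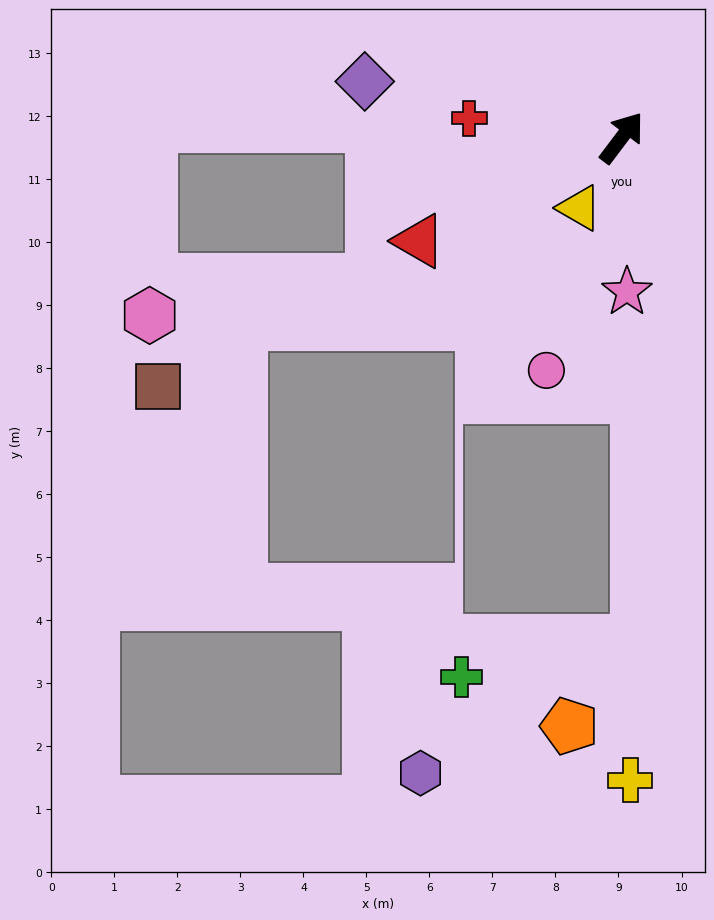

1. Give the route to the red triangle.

turn left 154°, forward 3.6 m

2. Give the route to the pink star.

turn right 141°, forward 2.4 m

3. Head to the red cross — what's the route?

turn left 120°, forward 2.4 m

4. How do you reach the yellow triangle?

turn right 174°, forward 1.3 m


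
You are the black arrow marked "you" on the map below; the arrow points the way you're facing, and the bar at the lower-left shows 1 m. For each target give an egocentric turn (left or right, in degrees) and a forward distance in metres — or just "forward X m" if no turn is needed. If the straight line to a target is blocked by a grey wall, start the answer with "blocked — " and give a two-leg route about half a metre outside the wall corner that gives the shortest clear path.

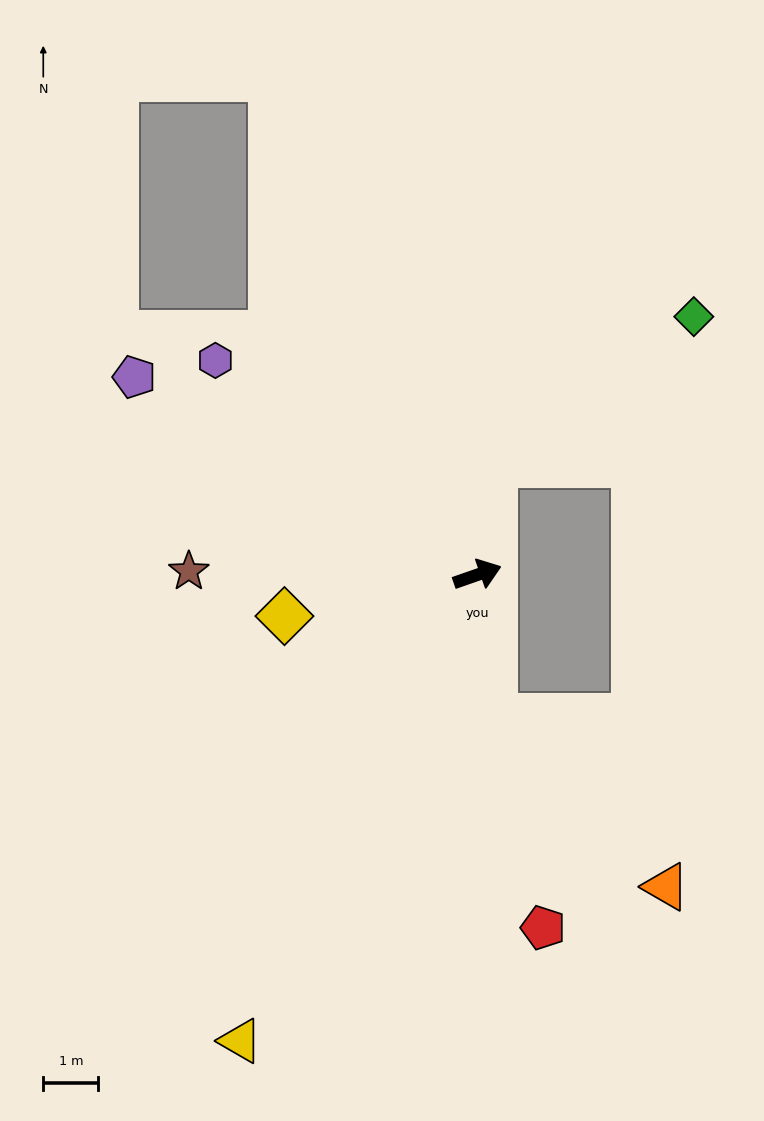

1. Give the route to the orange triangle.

blocked — turn right 102°, forward 2.6 m, then turn left 38°, forward 4.4 m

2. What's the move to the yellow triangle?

turn right 136°, forward 9.5 m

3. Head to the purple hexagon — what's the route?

turn left 122°, forward 6.1 m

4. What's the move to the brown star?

turn left 160°, forward 5.2 m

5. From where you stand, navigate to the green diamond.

blocked — turn left 62°, forward 2.0 m, then turn right 45°, forward 4.5 m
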